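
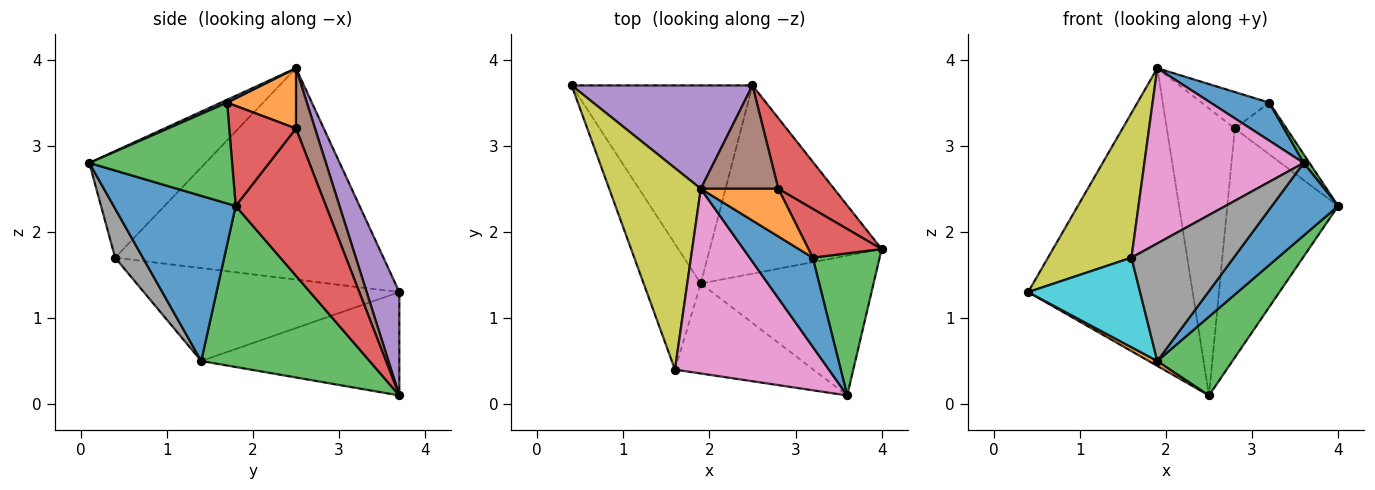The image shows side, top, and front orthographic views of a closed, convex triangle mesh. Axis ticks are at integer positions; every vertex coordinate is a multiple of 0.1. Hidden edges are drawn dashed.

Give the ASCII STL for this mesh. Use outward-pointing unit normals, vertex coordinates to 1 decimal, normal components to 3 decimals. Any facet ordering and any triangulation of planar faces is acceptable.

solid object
 facet normal 0.647 -0.351 -0.677
  outer loop
   vertex 1.9 1.4 0.5
   vertex 4.0 1.8 2.3
   vertex 3.6 0.1 2.8
  endloop
 endfacet
 facet normal -0.496 -0.022 -0.868
  outer loop
   vertex 2.5 3.7 0.1
   vertex 1.9 1.4 0.5
   vertex 0.4 3.7 1.3
  endloop
 endfacet
 facet normal 0.654 -0.292 -0.698
  outer loop
   vertex 2.5 3.7 0.1
   vertex 4.0 1.8 2.3
   vertex 1.9 1.4 0.5
  endloop
 endfacet
 facet normal 0.614 0.754 0.232
  outer loop
   vertex 2.5 3.7 0.1
   vertex 2.8 2.5 3.2
   vertex 4.0 1.8 2.3
  endloop
 endfacet
 facet normal 0.184 0.929 0.322
  outer loop
   vertex 2.5 3.7 0.1
   vertex 0.4 3.7 1.3
   vertex 1.9 2.5 3.9
  endloop
 endfacet
 facet normal 0.255 0.910 0.328
  outer loop
   vertex 2.5 3.7 0.1
   vertex 1.9 2.5 3.9
   vertex 2.8 2.5 3.2
  endloop
 endfacet
 facet normal -0.449 -0.615 0.648
  outer loop
   vertex 1.6 0.4 1.7
   vertex 3.6 0.1 2.8
   vertex 1.9 2.5 3.9
  endloop
 endfacet
 facet normal 0.210 -0.776 -0.594
  outer loop
   vertex 1.6 0.4 1.7
   vertex 1.9 1.4 0.5
   vertex 3.6 0.1 2.8
  endloop
 endfacet
 facet normal -0.882 -0.274 0.382
  outer loop
   vertex 1.6 0.4 1.7
   vertex 1.9 2.5 3.9
   vertex 0.4 3.7 1.3
  endloop
 endfacet
 facet normal -0.798 -0.350 -0.491
  outer loop
   vertex 1.6 0.4 1.7
   vertex 0.4 3.7 1.3
   vertex 1.9 1.4 0.5
  endloop
 endfacet
 facet normal 0.042 -0.392 0.919
  outer loop
   vertex 3.2 1.7 3.5
   vertex 1.9 2.5 3.9
   vertex 3.6 0.1 2.8
  endloop
 endfacet
 facet normal 0.526 0.516 0.676
  outer loop
   vertex 3.2 1.7 3.5
   vertex 2.8 2.5 3.2
   vertex 1.9 2.5 3.9
  endloop
 endfacet
 facet normal 0.833 -0.033 0.552
  outer loop
   vertex 3.2 1.7 3.5
   vertex 3.6 0.1 2.8
   vertex 4.0 1.8 2.3
  endloop
 endfacet
 facet normal 0.685 0.530 0.501
  outer loop
   vertex 3.2 1.7 3.5
   vertex 4.0 1.8 2.3
   vertex 2.8 2.5 3.2
  endloop
 endfacet
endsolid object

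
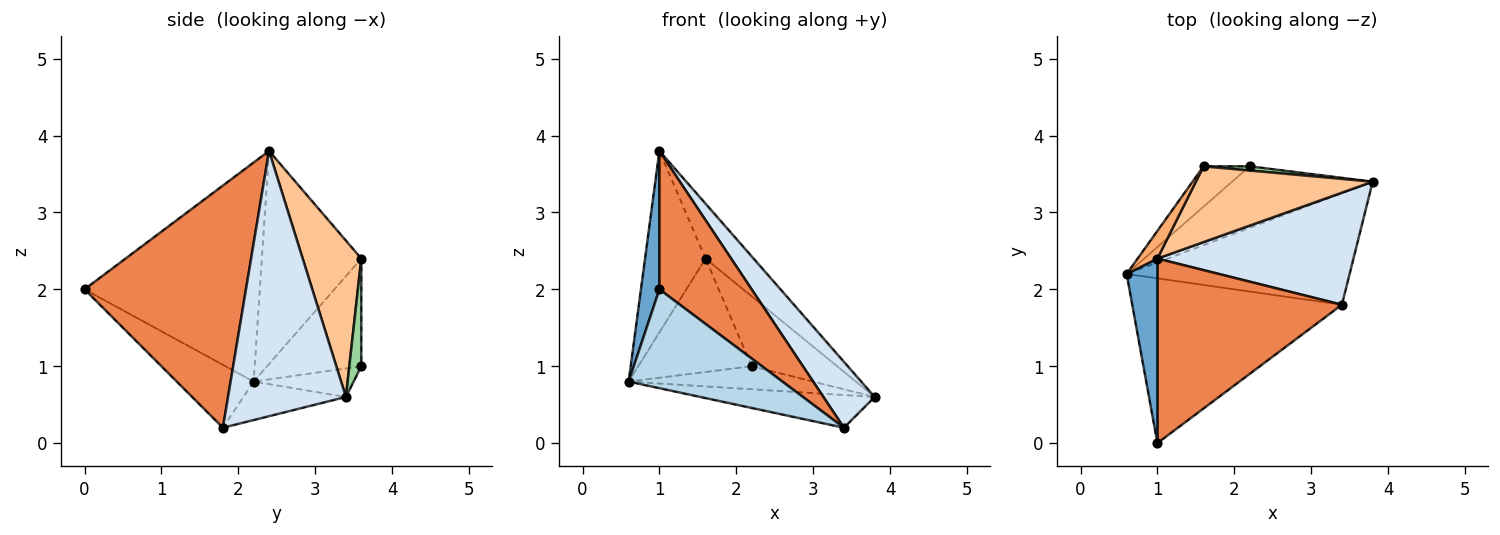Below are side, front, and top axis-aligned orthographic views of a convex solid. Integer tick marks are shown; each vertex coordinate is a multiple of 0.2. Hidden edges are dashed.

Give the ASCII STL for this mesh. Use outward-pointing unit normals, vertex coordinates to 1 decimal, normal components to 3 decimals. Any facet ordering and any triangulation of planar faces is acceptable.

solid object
 facet normal -0.985 -0.104 0.138
  outer loop
   vertex 1.0 2.4 3.8
   vertex 0.6 2.2 0.8
   vertex 1.0 0.0 2.0
  endloop
 endfacet
 facet normal -0.163 0.277 -0.947
  outer loop
   vertex 3.4 1.8 0.2
   vertex 0.6 2.2 0.8
   vertex 3.8 3.4 0.6
  endloop
 endfacet
 facet normal -0.249 -0.498 -0.830
  outer loop
   vertex 3.4 1.8 0.2
   vertex 1.0 0.0 2.0
   vertex 0.6 2.2 0.8
  endloop
 endfacet
 facet normal 0.759 -0.330 0.561
  outer loop
   vertex 3.4 1.8 0.2
   vertex 3.8 3.4 0.6
   vertex 1.0 2.4 3.8
  endloop
 endfacet
 facet normal 0.724 -0.414 0.552
  outer loop
   vertex 3.4 1.8 0.2
   vertex 1.0 2.4 3.8
   vertex 1.0 0.0 2.0
  endloop
 endfacet
 facet normal -0.852 0.518 0.079
  outer loop
   vertex 1.6 3.6 2.4
   vertex 0.6 2.2 0.8
   vertex 1.0 2.4 3.8
  endloop
 endfacet
 facet normal 0.582 0.477 0.658
  outer loop
   vertex 1.6 3.6 2.4
   vertex 1.0 2.4 3.8
   vertex 3.8 3.4 0.6
  endloop
 endfacet
 facet normal -0.187 0.345 -0.920
  outer loop
   vertex 2.2 3.6 1.0
   vertex 3.8 3.4 0.6
   vertex 0.6 2.2 0.8
  endloop
 endfacet
 facet normal -0.616 0.742 -0.264
  outer loop
   vertex 2.2 3.6 1.0
   vertex 0.6 2.2 0.8
   vertex 1.6 3.6 2.4
  endloop
 endfacet
 facet normal 0.138 0.989 0.059
  outer loop
   vertex 2.2 3.6 1.0
   vertex 1.6 3.6 2.4
   vertex 3.8 3.4 0.6
  endloop
 endfacet
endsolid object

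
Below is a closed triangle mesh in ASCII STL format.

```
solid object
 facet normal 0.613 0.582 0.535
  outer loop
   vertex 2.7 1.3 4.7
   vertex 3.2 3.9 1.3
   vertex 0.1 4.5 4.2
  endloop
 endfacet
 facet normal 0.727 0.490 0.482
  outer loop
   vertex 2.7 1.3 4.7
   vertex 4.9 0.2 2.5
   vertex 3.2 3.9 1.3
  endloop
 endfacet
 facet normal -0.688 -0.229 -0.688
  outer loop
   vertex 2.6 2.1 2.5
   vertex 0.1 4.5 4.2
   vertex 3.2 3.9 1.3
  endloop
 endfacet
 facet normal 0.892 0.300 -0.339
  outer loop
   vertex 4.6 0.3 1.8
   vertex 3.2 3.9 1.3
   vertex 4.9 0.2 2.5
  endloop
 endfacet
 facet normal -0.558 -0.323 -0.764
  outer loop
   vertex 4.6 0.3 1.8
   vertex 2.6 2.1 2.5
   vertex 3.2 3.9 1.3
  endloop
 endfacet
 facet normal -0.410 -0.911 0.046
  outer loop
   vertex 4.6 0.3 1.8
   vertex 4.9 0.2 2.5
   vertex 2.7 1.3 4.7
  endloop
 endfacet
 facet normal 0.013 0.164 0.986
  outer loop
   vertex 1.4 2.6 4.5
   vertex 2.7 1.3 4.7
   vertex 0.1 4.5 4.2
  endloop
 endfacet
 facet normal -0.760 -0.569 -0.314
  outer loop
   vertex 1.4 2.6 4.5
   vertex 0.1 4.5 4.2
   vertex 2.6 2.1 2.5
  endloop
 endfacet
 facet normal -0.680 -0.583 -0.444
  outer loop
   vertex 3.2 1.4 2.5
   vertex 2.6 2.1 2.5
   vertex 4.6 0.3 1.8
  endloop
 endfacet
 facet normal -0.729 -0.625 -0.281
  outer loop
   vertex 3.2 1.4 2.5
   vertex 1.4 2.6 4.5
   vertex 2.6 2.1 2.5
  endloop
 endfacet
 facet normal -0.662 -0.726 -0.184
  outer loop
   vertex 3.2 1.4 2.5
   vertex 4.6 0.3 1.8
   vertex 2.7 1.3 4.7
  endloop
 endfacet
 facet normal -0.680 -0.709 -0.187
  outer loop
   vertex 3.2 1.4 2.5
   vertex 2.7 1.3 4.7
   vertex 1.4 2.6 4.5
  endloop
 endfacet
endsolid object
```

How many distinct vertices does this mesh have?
8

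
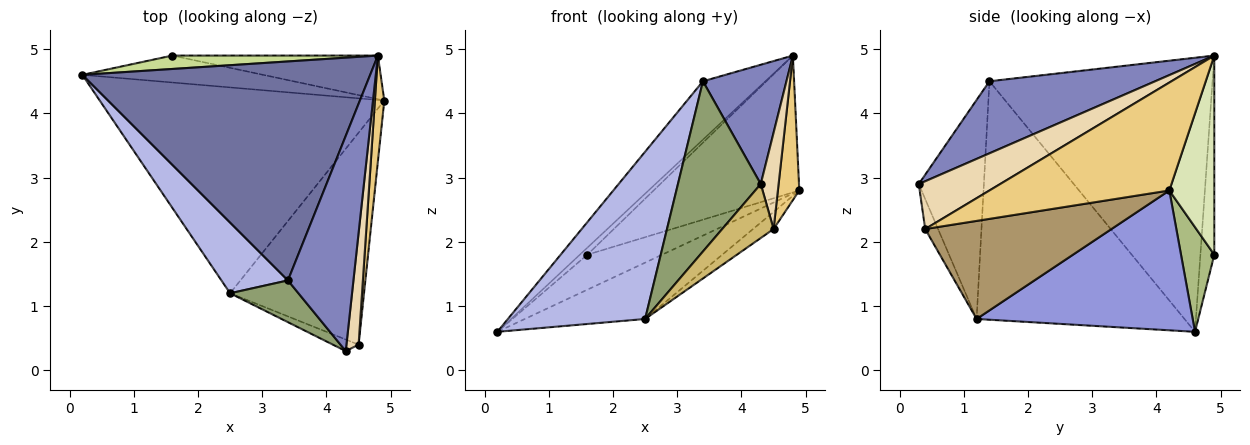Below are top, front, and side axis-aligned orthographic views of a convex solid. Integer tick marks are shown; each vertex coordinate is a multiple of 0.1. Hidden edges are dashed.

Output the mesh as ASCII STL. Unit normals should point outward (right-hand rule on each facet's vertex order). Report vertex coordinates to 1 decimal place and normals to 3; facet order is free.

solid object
 facet normal -0.677 0.190 0.711
  outer loop
   vertex 3.4 1.4 4.5
   vertex 4.8 4.9 4.9
   vertex 0.2 4.6 0.6
  endloop
 endfacet
 facet normal 0.693 -0.349 0.630
  outer loop
   vertex 3.4 1.4 4.5
   vertex 4.3 0.3 2.9
   vertex 4.8 4.9 4.9
  endloop
 endfacet
 facet normal 0.428 0.238 -0.872
  outer loop
   vertex 2.5 1.2 0.8
   vertex 0.2 4.6 0.6
   vertex 4.9 4.2 2.8
  endloop
 endfacet
 facet normal -0.813 -0.537 0.227
  outer loop
   vertex 2.5 1.2 0.8
   vertex 3.4 1.4 4.5
   vertex 0.2 4.6 0.6
  endloop
 endfacet
 facet normal -0.607 -0.772 0.189
  outer loop
   vertex 2.5 1.2 0.8
   vertex 4.3 0.3 2.9
   vertex 3.4 1.4 4.5
  endloop
 endfacet
 facet normal 0.333 0.747 -0.575
  outer loop
   vertex 1.6 4.9 1.8
   vertex 4.9 4.2 2.8
   vertex 0.2 4.6 0.6
  endloop
 endfacet
 facet normal -0.652 0.350 0.673
  outer loop
   vertex 1.6 4.9 1.8
   vertex 0.2 4.6 0.6
   vertex 4.8 4.9 4.9
  endloop
 endfacet
 facet normal 0.282 0.914 -0.291
  outer loop
   vertex 1.6 4.9 1.8
   vertex 4.8 4.9 4.9
   vertex 4.9 4.2 2.8
  endloop
 endfacet
 facet normal 0.590 0.065 -0.805
  outer loop
   vertex 4.5 0.4 2.2
   vertex 2.5 1.2 0.8
   vertex 4.9 4.2 2.8
  endloop
 endfacet
 facet normal -0.237 -0.950 -0.204
  outer loop
   vertex 4.5 0.4 2.2
   vertex 4.3 0.3 2.9
   vertex 2.5 1.2 0.8
  endloop
 endfacet
 facet normal 0.989 -0.118 0.086
  outer loop
   vertex 4.5 0.4 2.2
   vertex 4.9 4.2 2.8
   vertex 4.8 4.9 4.9
  endloop
 endfacet
 facet normal 0.948 -0.208 0.241
  outer loop
   vertex 4.5 0.4 2.2
   vertex 4.8 4.9 4.9
   vertex 4.3 0.3 2.9
  endloop
 endfacet
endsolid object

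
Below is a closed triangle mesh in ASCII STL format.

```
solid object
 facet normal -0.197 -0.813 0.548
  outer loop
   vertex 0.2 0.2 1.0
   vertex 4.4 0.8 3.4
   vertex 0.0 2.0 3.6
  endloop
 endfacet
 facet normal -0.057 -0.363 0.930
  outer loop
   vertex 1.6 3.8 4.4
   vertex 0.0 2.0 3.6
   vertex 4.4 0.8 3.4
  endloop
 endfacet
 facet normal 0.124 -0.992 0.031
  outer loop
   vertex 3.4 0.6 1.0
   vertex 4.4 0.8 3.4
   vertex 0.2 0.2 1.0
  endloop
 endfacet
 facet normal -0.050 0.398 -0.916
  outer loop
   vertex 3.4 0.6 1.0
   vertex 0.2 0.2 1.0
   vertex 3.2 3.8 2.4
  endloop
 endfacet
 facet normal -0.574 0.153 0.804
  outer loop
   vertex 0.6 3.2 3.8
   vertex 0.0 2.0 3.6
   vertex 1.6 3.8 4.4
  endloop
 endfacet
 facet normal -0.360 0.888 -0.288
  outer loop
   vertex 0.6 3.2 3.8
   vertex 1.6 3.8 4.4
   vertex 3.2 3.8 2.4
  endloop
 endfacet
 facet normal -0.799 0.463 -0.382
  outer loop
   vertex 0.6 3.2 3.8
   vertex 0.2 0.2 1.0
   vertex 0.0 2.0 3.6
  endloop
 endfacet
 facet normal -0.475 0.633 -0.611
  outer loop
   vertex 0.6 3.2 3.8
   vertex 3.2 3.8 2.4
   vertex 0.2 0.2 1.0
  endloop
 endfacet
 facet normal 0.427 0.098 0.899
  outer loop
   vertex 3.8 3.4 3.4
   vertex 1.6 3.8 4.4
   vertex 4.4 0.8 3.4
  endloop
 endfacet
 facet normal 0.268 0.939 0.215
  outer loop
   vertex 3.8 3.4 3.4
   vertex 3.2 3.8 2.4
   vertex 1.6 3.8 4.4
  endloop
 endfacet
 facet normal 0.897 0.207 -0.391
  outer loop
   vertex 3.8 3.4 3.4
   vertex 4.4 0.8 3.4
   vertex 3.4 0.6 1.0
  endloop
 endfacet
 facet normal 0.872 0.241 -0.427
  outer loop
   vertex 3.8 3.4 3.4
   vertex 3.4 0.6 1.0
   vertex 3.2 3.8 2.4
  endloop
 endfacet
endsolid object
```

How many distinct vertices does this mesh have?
8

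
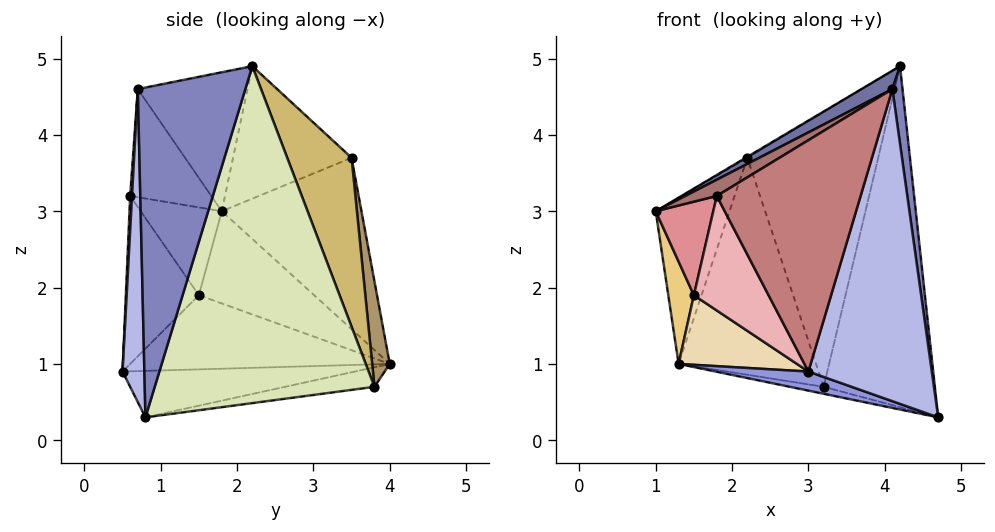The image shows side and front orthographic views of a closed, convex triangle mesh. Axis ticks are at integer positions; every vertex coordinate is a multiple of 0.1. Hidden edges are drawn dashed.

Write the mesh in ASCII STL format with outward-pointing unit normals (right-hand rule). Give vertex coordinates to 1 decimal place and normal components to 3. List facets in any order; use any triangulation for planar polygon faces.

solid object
 facet normal -0.493 -0.139 0.859
  outer loop
   vertex 4.1 0.7 4.6
   vertex 4.2 2.2 4.9
   vertex 1.0 1.8 3.0
  endloop
 endfacet
 facet normal 0.986 -0.093 0.135
  outer loop
   vertex 4.1 0.7 4.6
   vertex 4.7 0.8 0.3
   vertex 4.2 2.2 4.9
  endloop
 endfacet
 facet normal -0.311 -0.124 -0.942
  outer loop
   vertex 3.0 0.5 0.9
   vertex 1.3 4.0 1.0
   vertex 4.7 0.8 0.3
  endloop
 endfacet
 facet normal 0.174 -0.985 0.001
  outer loop
   vertex 3.0 0.5 0.9
   vertex 4.7 0.8 0.3
   vertex 4.1 0.7 4.6
  endloop
 endfacet
 facet normal -0.826 0.437 0.356
  outer loop
   vertex 2.2 3.5 3.7
   vertex 1.3 4.0 1.0
   vertex 1.0 1.8 3.0
  endloop
 endfacet
 facet normal -0.511 0.007 0.859
  outer loop
   vertex 2.2 3.5 3.7
   vertex 1.0 1.8 3.0
   vertex 4.2 2.2 4.9
  endloop
 endfacet
 facet normal -0.150 0.057 -0.987
  outer loop
   vertex 3.2 3.8 0.7
   vertex 4.7 0.8 0.3
   vertex 1.3 4.0 1.0
  endloop
 endfacet
 facet normal 0.892 0.451 -0.040
  outer loop
   vertex 3.2 3.8 0.7
   vertex 4.2 2.2 4.9
   vertex 4.7 0.8 0.3
  endloop
 endfacet
 facet normal 0.125 0.982 0.140
  outer loop
   vertex 3.2 3.8 0.7
   vertex 1.3 4.0 1.0
   vertex 2.2 3.5 3.7
  endloop
 endfacet
 facet normal 0.429 0.873 0.230
  outer loop
   vertex 3.2 3.8 0.7
   vertex 2.2 3.5 3.7
   vertex 4.2 2.2 4.9
  endloop
 endfacet
 facet normal -0.911 -0.202 -0.359
  outer loop
   vertex 1.5 1.5 1.9
   vertex 1.0 1.8 3.0
   vertex 1.3 4.0 1.0
  endloop
 endfacet
 facet normal -0.660 -0.301 -0.689
  outer loop
   vertex 1.5 1.5 1.9
   vertex 1.3 4.0 1.0
   vertex 3.0 0.5 0.9
  endloop
 endfacet
 facet normal -0.504 -0.196 0.841
  outer loop
   vertex 1.8 0.6 3.2
   vertex 4.1 0.7 4.6
   vertex 1.0 1.8 3.0
  endloop
 endfacet
 facet normal 0.013 -0.999 0.050
  outer loop
   vertex 1.8 0.6 3.2
   vertex 3.0 0.5 0.9
   vertex 4.1 0.7 4.6
  endloop
 endfacet
 facet normal -0.797 -0.566 -0.208
  outer loop
   vertex 1.8 0.6 3.2
   vertex 1.0 1.8 3.0
   vertex 1.5 1.5 1.9
  endloop
 endfacet
 facet normal -0.663 -0.678 -0.317
  outer loop
   vertex 1.8 0.6 3.2
   vertex 1.5 1.5 1.9
   vertex 3.0 0.5 0.9
  endloop
 endfacet
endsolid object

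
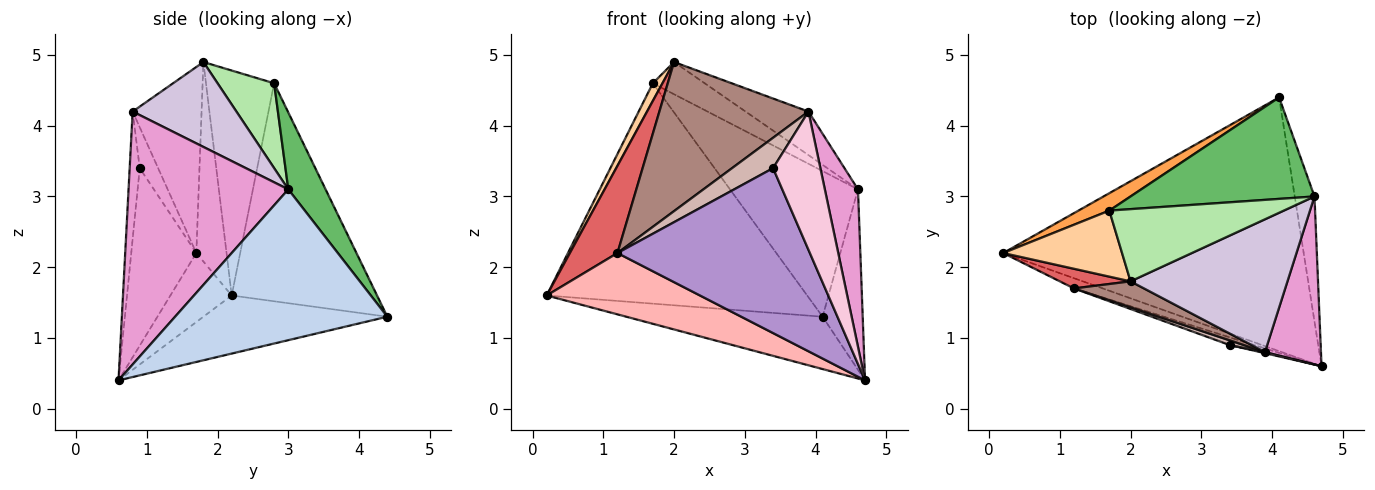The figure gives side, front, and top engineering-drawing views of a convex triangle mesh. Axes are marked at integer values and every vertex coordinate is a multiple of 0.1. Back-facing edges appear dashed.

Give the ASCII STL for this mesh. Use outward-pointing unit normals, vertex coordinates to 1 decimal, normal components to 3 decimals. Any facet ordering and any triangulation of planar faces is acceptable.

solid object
 facet normal -0.186 0.199 -0.962
  outer loop
   vertex 4.1 4.4 1.3
   vertex 4.7 0.6 0.4
   vertex 0.2 2.2 1.6
  endloop
 endfacet
 facet normal 0.975 0.184 -0.128
  outer loop
   vertex 4.6 3.0 3.1
   vertex 4.7 0.6 0.4
   vertex 4.1 4.4 1.3
  endloop
 endfacet
 facet normal -0.486 0.871 0.069
  outer loop
   vertex 1.7 2.8 4.6
   vertex 4.1 4.4 1.3
   vertex 0.2 2.2 1.6
  endloop
 endfacet
 facet normal -0.877 -0.124 0.464
  outer loop
   vertex 1.7 2.8 4.6
   vertex 0.2 2.2 1.6
   vertex 2.0 1.8 4.9
  endloop
 endfacet
 facet normal 0.233 0.798 0.556
  outer loop
   vertex 1.7 2.8 4.6
   vertex 4.6 3.0 3.1
   vertex 4.1 4.4 1.3
  endloop
 endfacet
 facet normal 0.406 0.372 0.835
  outer loop
   vertex 1.7 2.8 4.6
   vertex 2.0 1.8 4.9
   vertex 4.6 3.0 3.1
  endloop
 endfacet
 facet normal -0.527 -0.829 0.187
  outer loop
   vertex 1.2 1.7 2.2
   vertex 2.0 1.8 4.9
   vertex 0.2 2.2 1.6
  endloop
 endfacet
 facet normal -0.367 -0.918 -0.153
  outer loop
   vertex 1.2 1.7 2.2
   vertex 0.2 2.2 1.6
   vertex 4.7 0.6 0.4
  endloop
 endfacet
 facet normal -0.320 -0.946 -0.044
  outer loop
   vertex 1.2 1.7 2.2
   vertex 4.7 0.6 0.4
   vertex 3.4 0.9 3.4
  endloop
 endfacet
 facet normal 0.457 0.277 0.845
  outer loop
   vertex 3.9 0.8 4.2
   vertex 4.6 3.0 3.1
   vertex 2.0 1.8 4.9
  endloop
 endfacet
 facet normal -0.414 -0.897 0.156
  outer loop
   vertex 3.9 0.8 4.2
   vertex 2.0 1.8 4.9
   vertex 1.2 1.7 2.2
  endloop
 endfacet
 facet normal -0.405 -0.903 0.140
  outer loop
   vertex 3.9 0.8 4.2
   vertex 1.2 1.7 2.2
   vertex 3.4 0.9 3.4
  endloop
 endfacet
 facet normal 0.957 -0.199 0.212
  outer loop
   vertex 3.9 0.8 4.2
   vertex 4.7 0.6 0.4
   vertex 4.6 3.0 3.1
  endloop
 endfacet
 facet normal -0.208 -0.978 0.008
  outer loop
   vertex 3.9 0.8 4.2
   vertex 3.4 0.9 3.4
   vertex 4.7 0.6 0.4
  endloop
 endfacet
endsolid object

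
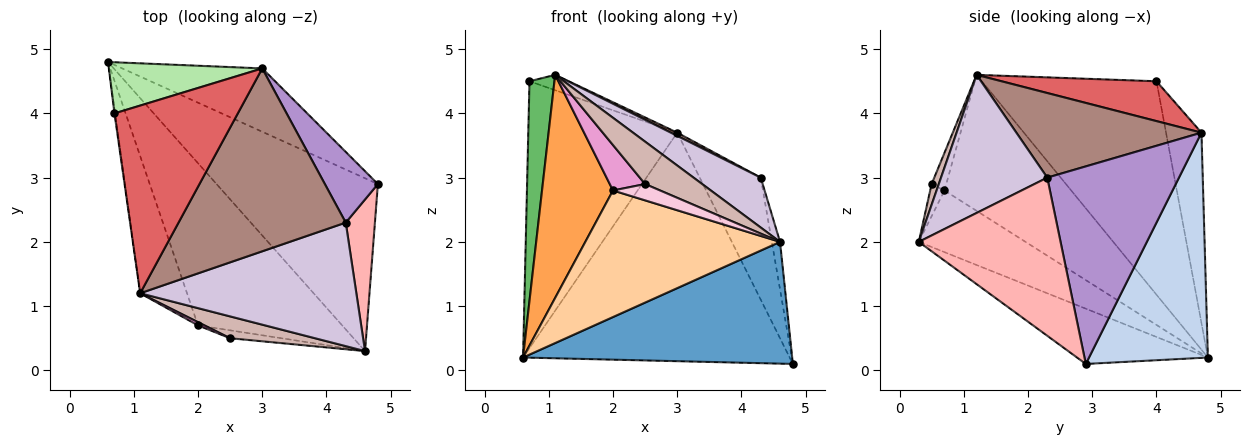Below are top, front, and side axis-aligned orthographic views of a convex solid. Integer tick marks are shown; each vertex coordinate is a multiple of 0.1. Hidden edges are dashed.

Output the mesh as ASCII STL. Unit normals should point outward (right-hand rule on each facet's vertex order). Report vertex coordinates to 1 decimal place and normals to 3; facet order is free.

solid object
 facet normal -0.270 -0.555 -0.787
  outer loop
   vertex 4.6 0.3 2.0
   vertex 0.6 4.8 0.2
   vertex 4.8 2.9 0.1
  endloop
 endfacet
 facet normal 0.395 0.885 -0.245
  outer loop
   vertex 3.0 4.7 3.7
   vertex 4.8 2.9 0.1
   vertex 0.6 4.8 0.2
  endloop
 endfacet
 facet normal -0.836 -0.468 -0.288
  outer loop
   vertex 2.0 0.7 2.8
   vertex 1.1 1.2 4.6
   vertex 0.6 4.8 0.2
  endloop
 endfacet
 facet normal -0.320 -0.583 -0.747
  outer loop
   vertex 2.0 0.7 2.8
   vertex 0.6 4.8 0.2
   vertex 4.6 0.3 2.0
  endloop
 endfacet
 facet normal -0.990 -0.142 -0.003
  outer loop
   vertex 0.7 4.0 4.5
   vertex 0.6 4.8 0.2
   vertex 1.1 1.2 4.6
  endloop
 endfacet
 facet normal -0.227 0.956 0.183
  outer loop
   vertex 0.7 4.0 4.5
   vertex 3.0 4.7 3.7
   vertex 0.6 4.8 0.2
  endloop
 endfacet
 facet normal 0.306 0.078 0.949
  outer loop
   vertex 0.7 4.0 4.5
   vertex 1.1 1.2 4.6
   vertex 3.0 4.7 3.7
  endloop
 endfacet
 facet normal 0.982 0.057 0.181
  outer loop
   vertex 4.3 2.3 3.0
   vertex 4.6 0.3 2.0
   vertex 4.8 2.9 0.1
  endloop
 endfacet
 facet normal 0.882 0.409 0.237
  outer loop
   vertex 4.3 2.3 3.0
   vertex 4.8 2.9 0.1
   vertex 3.0 4.7 3.7
  endloop
 endfacet
 facet normal 0.510 -0.322 0.798
  outer loop
   vertex 4.3 2.3 3.0
   vertex 1.1 1.2 4.6
   vertex 4.6 0.3 2.0
  endloop
 endfacet
 facet normal 0.451 -0.016 0.892
  outer loop
   vertex 4.3 2.3 3.0
   vertex 3.0 4.7 3.7
   vertex 1.1 1.2 4.6
  endloop
 endfacet
 facet normal 0.111 -0.883 0.455
  outer loop
   vertex 2.5 0.5 2.9
   vertex 4.6 0.3 2.0
   vertex 1.1 1.2 4.6
  endloop
 endfacet
 facet normal -0.382 -0.922 0.065
  outer loop
   vertex 2.5 0.5 2.9
   vertex 1.1 1.2 4.6
   vertex 2.0 0.7 2.8
  endloop
 endfacet
 facet normal -0.263 -0.868 -0.421
  outer loop
   vertex 2.5 0.5 2.9
   vertex 2.0 0.7 2.8
   vertex 4.6 0.3 2.0
  endloop
 endfacet
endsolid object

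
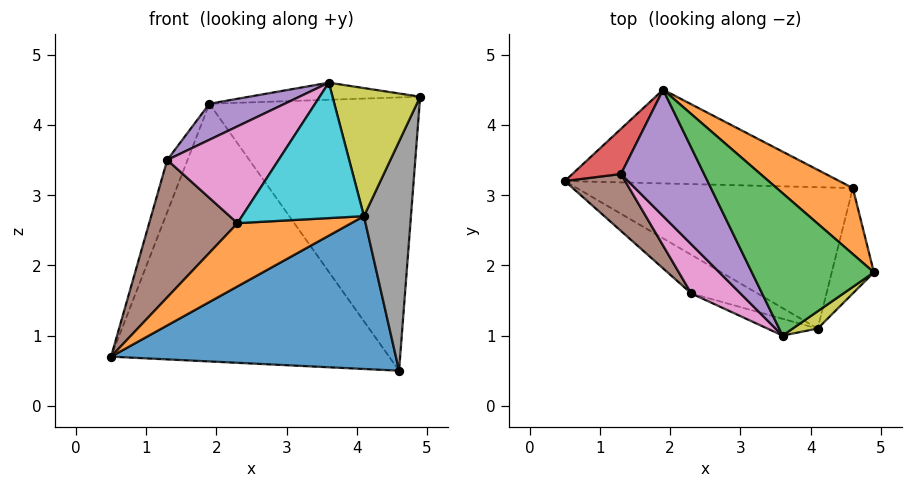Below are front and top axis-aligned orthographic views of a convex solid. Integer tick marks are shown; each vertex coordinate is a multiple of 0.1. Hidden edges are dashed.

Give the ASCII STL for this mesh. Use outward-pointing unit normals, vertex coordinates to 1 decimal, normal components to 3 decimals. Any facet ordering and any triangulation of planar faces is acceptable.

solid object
 facet normal 0.006 0.940 -0.342
  outer loop
   vertex 4.6 3.1 0.5
   vertex 0.5 3.2 0.7
   vertex 1.9 4.5 4.3
  endloop
 endfacet
 facet normal 0.641 0.746 0.180
  outer loop
   vertex 4.6 3.1 0.5
   vertex 1.9 4.5 4.3
   vertex 4.9 1.9 4.4
  endloop
 endfacet
 facet normal 0.070 0.119 0.990
  outer loop
   vertex 3.6 1.0 4.6
   vertex 4.9 1.9 4.4
   vertex 1.9 4.5 4.3
  endloop
 endfacet
 facet normal -0.922 0.292 0.253
  outer loop
   vertex 1.3 3.3 3.5
   vertex 1.9 4.5 4.3
   vertex 0.5 3.2 0.7
  endloop
 endfacet
 facet normal -0.592 -0.221 0.775
  outer loop
   vertex 1.3 3.3 3.5
   vertex 3.6 1.0 4.6
   vertex 1.9 4.5 4.3
  endloop
 endfacet
 facet normal -0.775 -0.584 0.242
  outer loop
   vertex 2.3 1.6 2.6
   vertex 1.3 3.3 3.5
   vertex 0.5 3.2 0.7
  endloop
 endfacet
 facet normal -0.742 -0.597 0.303
  outer loop
   vertex 2.3 1.6 2.6
   vertex 3.6 1.0 4.6
   vertex 1.3 3.3 3.5
  endloop
 endfacet
 facet normal 0.874 -0.442 -0.203
  outer loop
   vertex 4.1 1.1 2.7
   vertex 4.6 3.1 0.5
   vertex 4.9 1.9 4.4
  endloop
 endfacet
 facet normal 0.577 -0.809 0.109
  outer loop
   vertex 4.1 1.1 2.7
   vertex 4.9 1.9 4.4
   vertex 3.6 1.0 4.6
  endloop
 endfacet
 facet normal -0.260 -0.958 -0.119
  outer loop
   vertex 4.1 1.1 2.7
   vertex 3.6 1.0 4.6
   vertex 2.3 1.6 2.6
  endloop
 endfacet
 facet normal -0.051 -0.733 -0.678
  outer loop
   vertex 4.1 1.1 2.7
   vertex 0.5 3.2 0.7
   vertex 4.6 3.1 0.5
  endloop
 endfacet
 facet normal -0.204 -0.835 -0.511
  outer loop
   vertex 4.1 1.1 2.7
   vertex 2.3 1.6 2.6
   vertex 0.5 3.2 0.7
  endloop
 endfacet
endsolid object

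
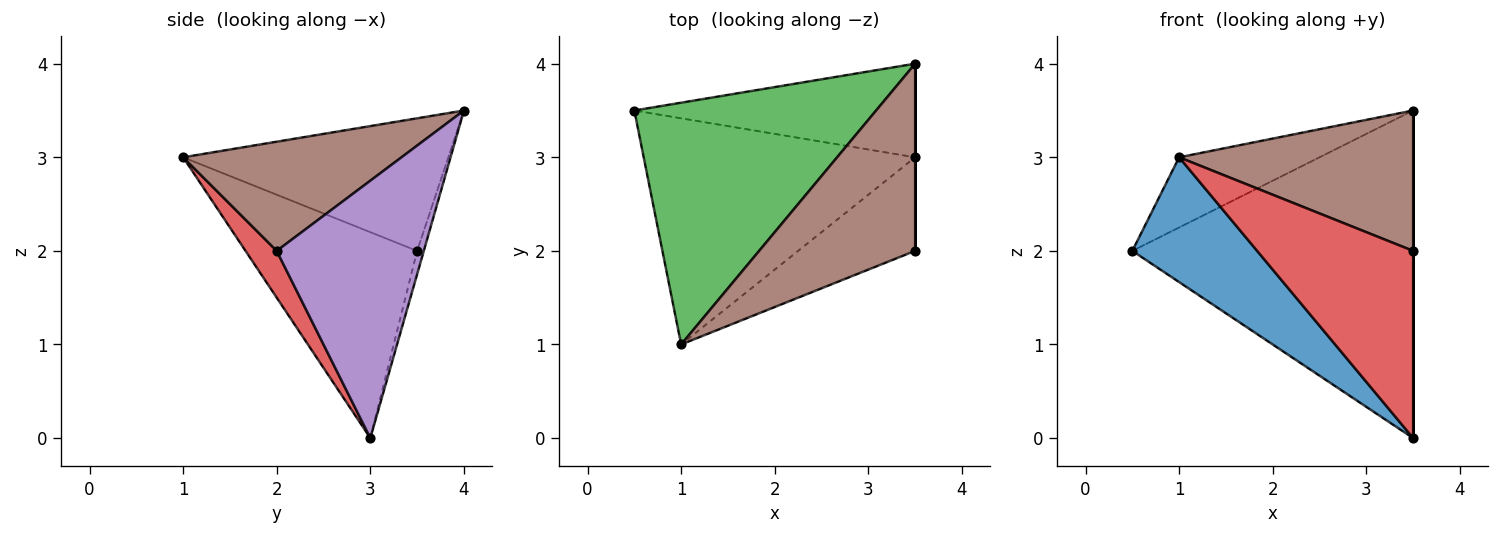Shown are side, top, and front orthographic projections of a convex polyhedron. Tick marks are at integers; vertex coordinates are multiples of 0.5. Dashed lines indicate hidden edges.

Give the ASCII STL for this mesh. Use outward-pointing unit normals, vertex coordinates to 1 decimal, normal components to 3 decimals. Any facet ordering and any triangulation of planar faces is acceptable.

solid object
 facet normal -0.553 -0.402 -0.729
  outer loop
   vertex 1.0 1.0 3.0
   vertex 0.5 3.5 2.0
   vertex 3.5 3.0 0.0
  endloop
 endfacet
 facet normal -0.023 0.961 -0.275
  outer loop
   vertex 3.5 4.0 3.5
   vertex 3.5 3.0 0.0
   vertex 0.5 3.5 2.0
  endloop
 endfacet
 facet normal -0.466 0.247 0.850
  outer loop
   vertex 3.5 4.0 3.5
   vertex 0.5 3.5 2.0
   vertex 1.0 1.0 3.0
  endloop
 endfacet
 facet normal 0.176 -0.880 -0.440
  outer loop
   vertex 3.5 2.0 2.0
   vertex 1.0 1.0 3.0
   vertex 3.5 3.0 0.0
  endloop
 endfacet
 facet normal 1.000 0.000 0.000
  outer loop
   vertex 3.5 2.0 2.0
   vertex 3.5 3.0 0.0
   vertex 3.5 4.0 3.5
  endloop
 endfacet
 facet normal 0.489 -0.524 0.698
  outer loop
   vertex 3.5 2.0 2.0
   vertex 3.5 4.0 3.5
   vertex 1.0 1.0 3.0
  endloop
 endfacet
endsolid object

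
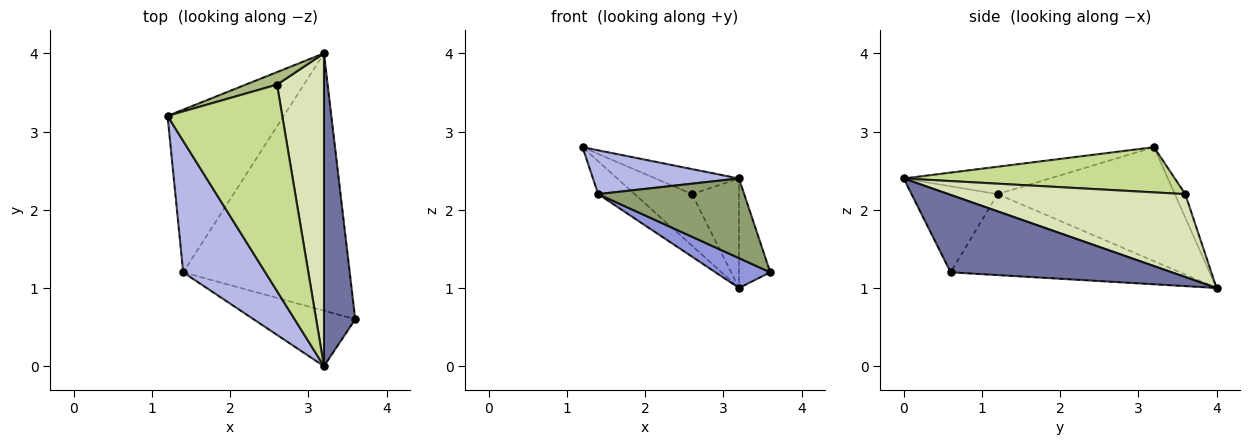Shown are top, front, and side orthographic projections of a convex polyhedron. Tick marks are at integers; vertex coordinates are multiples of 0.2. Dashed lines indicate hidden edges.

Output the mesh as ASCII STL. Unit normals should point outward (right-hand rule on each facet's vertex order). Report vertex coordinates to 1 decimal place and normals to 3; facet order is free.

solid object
 facet normal 0.919 0.130 0.371
  outer loop
   vertex 3.2 0.0 2.4
   vertex 3.6 0.6 1.2
   vertex 3.2 4.0 1.0
  endloop
 endfacet
 facet normal -0.693 0.143 -0.707
  outer loop
   vertex 1.4 1.2 2.2
   vertex 1.2 3.2 2.8
   vertex 3.2 4.0 1.0
  endloop
 endfacet
 facet normal -0.435 -0.104 -0.894
  outer loop
   vertex 1.4 1.2 2.2
   vertex 3.2 4.0 1.0
   vertex 3.6 0.6 1.2
  endloop
 endfacet
 facet normal -0.302 -0.302 0.905
  outer loop
   vertex 1.4 1.2 2.2
   vertex 3.2 0.0 2.4
   vertex 1.2 3.2 2.8
  endloop
 endfacet
 facet normal -0.435 -0.739 -0.514
  outer loop
   vertex 1.4 1.2 2.2
   vertex 3.6 0.6 1.2
   vertex 3.2 0.0 2.4
  endloop
 endfacet
 facet normal -0.174 0.957 0.232
  outer loop
   vertex 2.6 3.6 2.2
   vertex 3.2 4.0 1.0
   vertex 1.2 3.2 2.8
  endloop
 endfacet
 facet normal 0.364 0.112 0.925
  outer loop
   vertex 2.6 3.6 2.2
   vertex 1.2 3.2 2.8
   vertex 3.2 0.0 2.4
  endloop
 endfacet
 facet normal 0.858 0.170 0.485
  outer loop
   vertex 2.6 3.6 2.2
   vertex 3.2 0.0 2.4
   vertex 3.2 4.0 1.0
  endloop
 endfacet
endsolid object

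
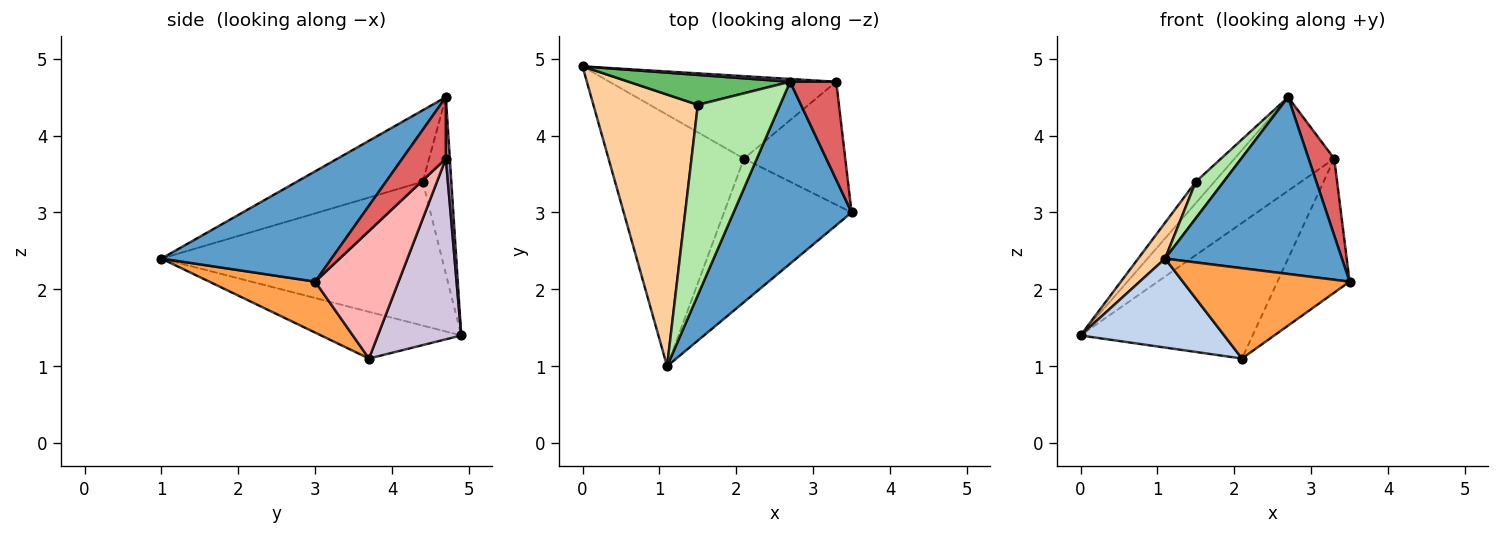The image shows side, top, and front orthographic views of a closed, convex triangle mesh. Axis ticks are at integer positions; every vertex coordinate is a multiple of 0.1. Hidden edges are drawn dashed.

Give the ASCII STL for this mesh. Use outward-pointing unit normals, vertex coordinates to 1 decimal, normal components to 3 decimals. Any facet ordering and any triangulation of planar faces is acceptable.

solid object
 facet normal 0.557 -0.579 0.596
  outer loop
   vertex 2.7 4.7 4.5
   vertex 1.1 1.0 2.4
   vertex 3.5 3.0 2.1
  endloop
 endfacet
 facet normal -0.309 -0.317 -0.897
  outer loop
   vertex 2.1 3.7 1.1
   vertex 1.1 1.0 2.4
   vertex 0.0 4.9 1.4
  endloop
 endfacet
 facet normal 0.320 -0.505 -0.802
  outer loop
   vertex 2.1 3.7 1.1
   vertex 3.5 3.0 2.1
   vertex 1.1 1.0 2.4
  endloop
 endfacet
 facet normal -0.807 -0.077 0.586
  outer loop
   vertex 1.5 4.4 3.4
   vertex 0.0 4.9 1.4
   vertex 1.1 1.0 2.4
  endloop
 endfacet
 facet normal -0.665 0.434 0.607
  outer loop
   vertex 1.5 4.4 3.4
   vertex 2.7 4.7 4.5
   vertex 0.0 4.9 1.4
  endloop
 endfacet
 facet normal -0.649 -0.143 0.747
  outer loop
   vertex 1.5 4.4 3.4
   vertex 1.1 1.0 2.4
   vertex 2.7 4.7 4.5
  endloop
 endfacet
 facet normal 0.724 -0.426 0.543
  outer loop
   vertex 3.3 4.7 3.7
   vertex 2.7 4.7 4.5
   vertex 3.5 3.0 2.1
  endloop
 endfacet
 facet normal 0.648 0.561 -0.515
  outer loop
   vertex 3.3 4.7 3.7
   vertex 3.5 3.0 2.1
   vertex 2.1 3.7 1.1
  endloop
 endfacet
 facet normal 0.040 0.999 0.030
  outer loop
   vertex 3.3 4.7 3.7
   vertex 0.0 4.9 1.4
   vertex 2.7 4.7 4.5
  endloop
 endfacet
 facet normal 0.382 0.789 -0.480
  outer loop
   vertex 3.3 4.7 3.7
   vertex 2.1 3.7 1.1
   vertex 0.0 4.9 1.4
  endloop
 endfacet
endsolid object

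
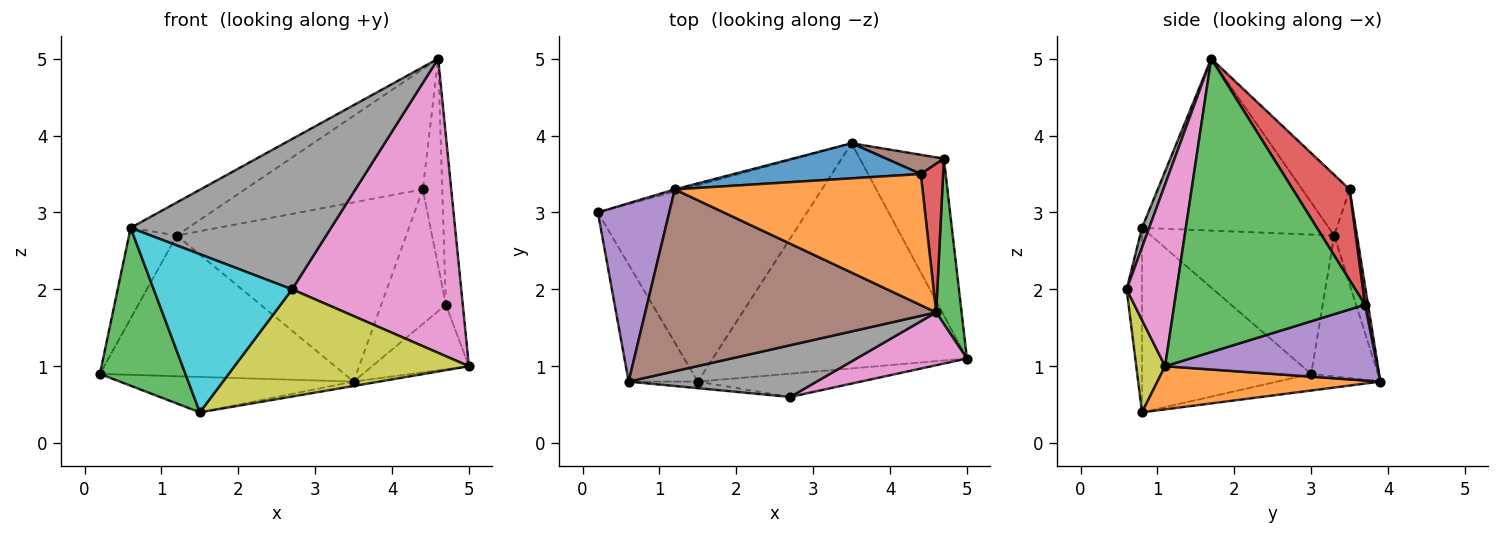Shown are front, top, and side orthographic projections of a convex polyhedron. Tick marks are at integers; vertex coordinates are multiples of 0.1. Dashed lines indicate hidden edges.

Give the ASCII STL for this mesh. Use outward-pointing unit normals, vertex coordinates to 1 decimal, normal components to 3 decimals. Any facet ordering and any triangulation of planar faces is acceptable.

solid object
 facet normal -0.078 0.177 -0.981
  outer loop
   vertex 1.5 0.8 0.4
   vertex 0.2 3.0 0.9
   vertex 3.5 3.9 0.8
  endloop
 endfacet
 facet normal 0.167 0.019 -0.986
  outer loop
   vertex 1.5 0.8 0.4
   vertex 3.5 3.9 0.8
   vertex 5.0 1.1 1.0
  endloop
 endfacet
 facet normal -0.846 -0.428 -0.317
  outer loop
   vertex 1.5 0.8 0.4
   vertex 0.6 0.8 2.8
   vertex 0.2 3.0 0.9
  endloop
 endfacet
 facet normal -0.263 0.965 -0.014
  outer loop
   vertex 1.2 3.3 2.7
   vertex 3.5 3.9 0.8
   vertex 0.2 3.0 0.9
  endloop
 endfacet
 facet normal -0.867 0.226 0.444
  outer loop
   vertex 1.2 3.3 2.7
   vertex 0.2 3.0 0.9
   vertex 0.6 0.8 2.8
  endloop
 endfacet
 facet normal -0.503 0.155 0.851
  outer loop
   vertex 1.2 3.3 2.7
   vertex 0.6 0.8 2.8
   vertex 4.6 1.7 5.0
  endloop
 endfacet
 facet normal 0.279 -0.945 0.170
  outer loop
   vertex 2.7 0.6 2.0
   vertex 5.0 1.1 1.0
   vertex 4.6 1.7 5.0
  endloop
 endfacet
 facet normal 0.034 -0.945 0.325
  outer loop
   vertex 2.7 0.6 2.0
   vertex 4.6 1.7 5.0
   vertex 0.6 0.8 2.8
  endloop
 endfacet
 facet normal 0.119 -0.970 -0.211
  outer loop
   vertex 2.7 0.6 2.0
   vertex 1.5 0.8 0.4
   vertex 5.0 1.1 1.0
  endloop
 endfacet
 facet normal -0.110 -0.993 -0.041
  outer loop
   vertex 2.7 0.6 2.0
   vertex 0.6 0.8 2.8
   vertex 1.5 0.8 0.4
  endloop
 endfacet
 facet normal -0.097 0.977 0.191
  outer loop
   vertex 4.4 3.5 3.3
   vertex 3.5 3.9 0.8
   vertex 1.2 3.3 2.7
  endloop
 endfacet
 facet normal -0.178 0.665 0.725
  outer loop
   vertex 4.4 3.5 3.3
   vertex 1.2 3.3 2.7
   vertex 4.6 1.7 5.0
  endloop
 endfacet
 facet normal 0.992 0.088 0.086
  outer loop
   vertex 4.7 3.7 1.8
   vertex 4.6 1.7 5.0
   vertex 5.0 1.1 1.0
  endloop
 endfacet
 facet normal 0.921 0.316 0.226
  outer loop
   vertex 4.7 3.7 1.8
   vertex 4.4 3.5 3.3
   vertex 4.6 1.7 5.0
  endloop
 endfacet
 facet normal 0.640 0.292 -0.710
  outer loop
   vertex 4.7 3.7 1.8
   vertex 5.0 1.1 1.0
   vertex 3.5 3.9 0.8
  endloop
 endfacet
 facet normal 0.047 0.989 0.141
  outer loop
   vertex 4.7 3.7 1.8
   vertex 3.5 3.9 0.8
   vertex 4.4 3.5 3.3
  endloop
 endfacet
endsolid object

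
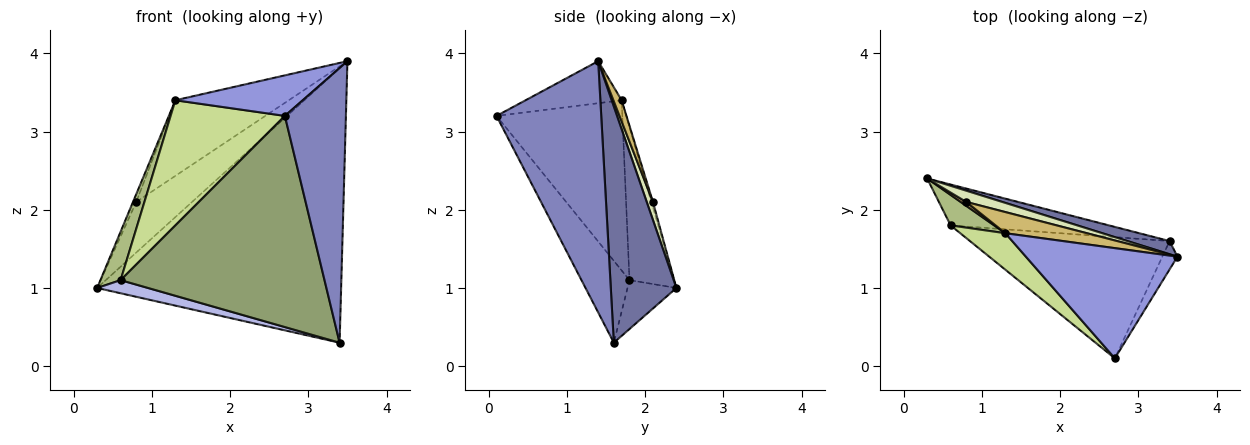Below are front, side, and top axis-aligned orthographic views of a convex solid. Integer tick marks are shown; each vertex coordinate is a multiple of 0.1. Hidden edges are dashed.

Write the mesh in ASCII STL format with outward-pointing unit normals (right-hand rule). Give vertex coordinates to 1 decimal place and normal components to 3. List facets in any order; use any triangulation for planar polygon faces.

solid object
 facet normal 0.259 0.965 0.046
  outer loop
   vertex 3.4 1.6 0.3
   vertex 0.3 2.4 1.0
   vertex 3.5 1.4 3.9
  endloop
 endfacet
 facet normal 0.863 -0.503 -0.052
  outer loop
   vertex 3.4 1.6 0.3
   vertex 3.5 1.4 3.9
   vertex 2.7 0.1 3.2
  endloop
 endfacet
 facet normal -0.252 -0.334 0.908
  outer loop
   vertex 1.3 1.7 3.4
   vertex 2.7 0.1 3.2
   vertex 3.5 1.4 3.9
  endloop
 endfacet
 facet normal -0.282 -0.293 -0.914
  outer loop
   vertex 0.6 1.8 1.1
   vertex 0.3 2.4 1.0
   vertex 3.4 1.6 0.3
  endloop
 endfacet
 facet normal -0.200 -0.850 -0.488
  outer loop
   vertex 0.6 1.8 1.1
   vertex 3.4 1.6 0.3
   vertex 2.7 0.1 3.2
  endloop
 endfacet
 facet normal -0.882 -0.399 0.251
  outer loop
   vertex 0.6 1.8 1.1
   vertex 1.3 1.7 3.4
   vertex 0.3 2.4 1.0
  endloop
 endfacet
 facet normal -0.726 -0.660 0.192
  outer loop
   vertex 0.6 1.8 1.1
   vertex 2.7 0.1 3.2
   vertex 1.3 1.7 3.4
  endloop
 endfacet
 facet normal 0.108 0.970 0.216
  outer loop
   vertex 0.8 2.1 2.1
   vertex 3.5 1.4 3.9
   vertex 0.3 2.4 1.0
  endloop
 endfacet
 facet normal -0.408 0.816 0.408
  outer loop
   vertex 0.8 2.1 2.1
   vertex 0.3 2.4 1.0
   vertex 1.3 1.7 3.4
  endloop
 endfacet
 facet normal 0.070 0.961 0.269
  outer loop
   vertex 0.8 2.1 2.1
   vertex 1.3 1.7 3.4
   vertex 3.5 1.4 3.9
  endloop
 endfacet
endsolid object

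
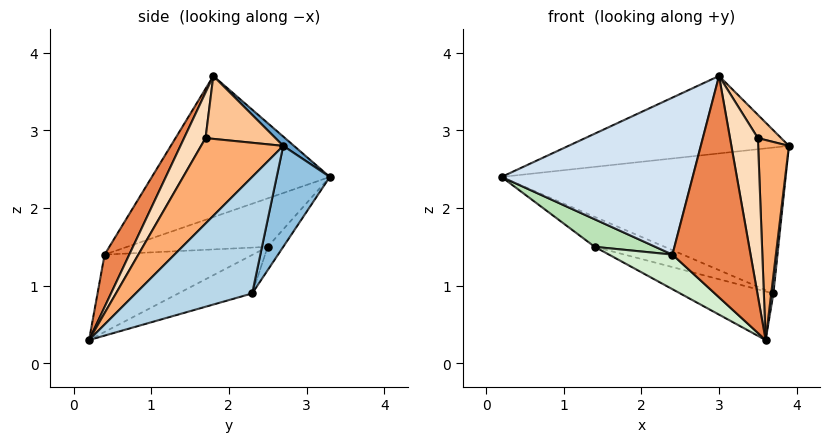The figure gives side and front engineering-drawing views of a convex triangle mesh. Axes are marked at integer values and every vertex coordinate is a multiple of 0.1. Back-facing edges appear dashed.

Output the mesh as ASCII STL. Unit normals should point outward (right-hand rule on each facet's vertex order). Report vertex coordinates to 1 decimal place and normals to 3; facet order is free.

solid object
 facet normal 0.034 0.690 0.723
  outer loop
   vertex 3.0 1.8 3.7
   vertex 3.9 2.7 2.8
   vertex 0.2 3.3 2.4
  endloop
 endfacet
 facet normal 0.179 0.959 -0.221
  outer loop
   vertex 3.7 2.3 0.9
   vertex 0.2 3.3 2.4
   vertex 3.9 2.7 2.8
  endloop
 endfacet
 facet normal 0.995 -0.019 -0.101
  outer loop
   vertex 3.7 2.3 0.9
   vertex 3.9 2.7 2.8
   vertex 3.6 0.2 0.3
  endloop
 endfacet
 facet normal -0.578 -0.621 0.529
  outer loop
   vertex 2.4 0.4 1.4
   vertex 3.0 1.8 3.7
   vertex 0.2 3.3 2.4
  endloop
 endfacet
 facet normal 0.269 -0.852 0.449
  outer loop
   vertex 2.4 0.4 1.4
   vertex 3.6 0.2 0.3
   vertex 3.0 1.8 3.7
  endloop
 endfacet
 facet normal 0.911 -0.341 0.232
  outer loop
   vertex 3.5 1.7 2.9
   vertex 3.6 0.2 0.3
   vertex 3.9 2.7 2.8
  endloop
 endfacet
 facet normal 0.802 -0.267 0.535
  outer loop
   vertex 3.5 1.7 2.9
   vertex 3.9 2.7 2.8
   vertex 3.0 1.8 3.7
  endloop
 endfacet
 facet normal 0.550 -0.714 0.433
  outer loop
   vertex 3.5 1.7 2.9
   vertex 3.0 1.8 3.7
   vertex 3.6 0.2 0.3
  endloop
 endfacet
 facet normal -0.142 0.638 -0.757
  outer loop
   vertex 1.4 2.5 1.5
   vertex 0.2 3.3 2.4
   vertex 3.7 2.3 0.9
  endloop
 endfacet
 facet normal -0.220 0.278 -0.935
  outer loop
   vertex 1.4 2.5 1.5
   vertex 3.7 2.3 0.9
   vertex 3.6 0.2 0.3
  endloop
 endfacet
 facet normal -0.692 -0.298 -0.658
  outer loop
   vertex 1.4 2.5 1.5
   vertex 2.4 0.4 1.4
   vertex 0.2 3.3 2.4
  endloop
 endfacet
 facet normal -0.673 -0.288 -0.682
  outer loop
   vertex 1.4 2.5 1.5
   vertex 3.6 0.2 0.3
   vertex 2.4 0.4 1.4
  endloop
 endfacet
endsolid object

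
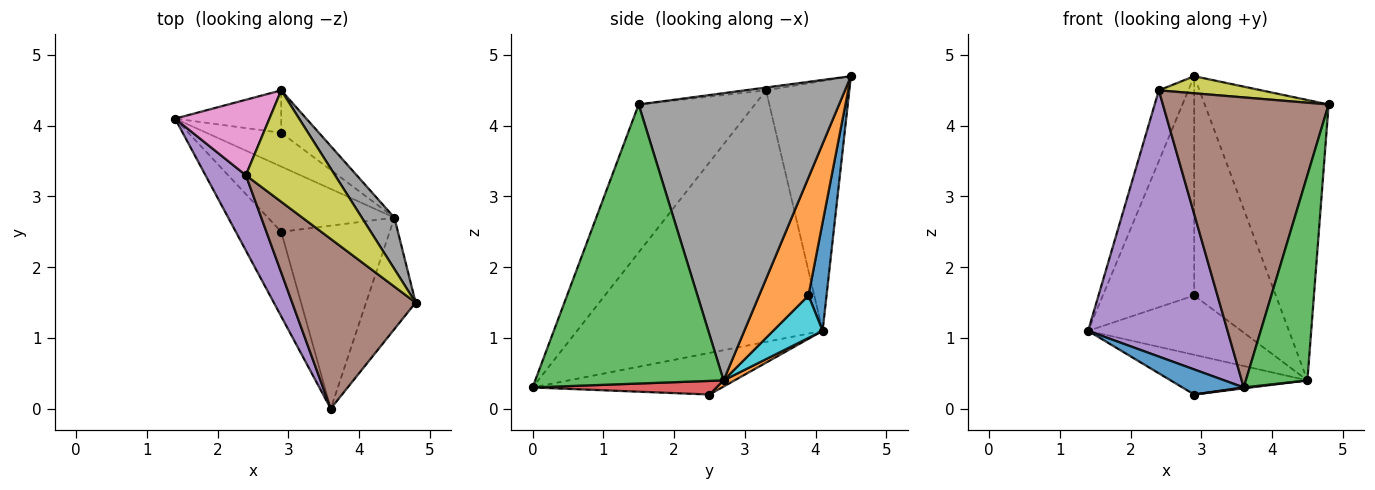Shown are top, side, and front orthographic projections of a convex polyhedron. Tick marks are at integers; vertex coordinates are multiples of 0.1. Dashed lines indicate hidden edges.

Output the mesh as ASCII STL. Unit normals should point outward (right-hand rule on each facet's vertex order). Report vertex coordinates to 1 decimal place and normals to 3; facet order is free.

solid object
 facet normal -0.660 -0.214 -0.720
  outer loop
   vertex 2.9 2.5 0.2
   vertex 3.6 0.0 0.3
   vertex 1.4 4.1 1.1
  endloop
 endfacet
 facet normal 0.042 0.519 -0.854
  outer loop
   vertex 4.5 2.7 0.4
   vertex 2.9 2.5 0.2
   vertex 1.4 4.1 1.1
  endloop
 endfacet
 facet normal 0.937 -0.306 -0.166
  outer loop
   vertex 4.5 2.7 0.4
   vertex 4.8 1.5 4.3
   vertex 3.6 0.0 0.3
  endloop
 endfacet
 facet normal 0.125 -0.005 -0.992
  outer loop
   vertex 4.5 2.7 0.4
   vertex 3.6 0.0 0.3
   vertex 2.9 2.5 0.2
  endloop
 endfacet
 facet normal -0.861 -0.489 0.138
  outer loop
   vertex 2.4 3.3 4.5
   vertex 1.4 4.1 1.1
   vertex 3.6 0.0 0.3
  endloop
 endfacet
 facet normal -0.518 -0.738 0.432
  outer loop
   vertex 2.4 3.3 4.5
   vertex 3.6 0.0 0.3
   vertex 4.8 1.5 4.3
  endloop
 endfacet
 facet normal -0.888 0.314 0.335
  outer loop
   vertex 2.9 4.5 4.7
   vertex 1.4 4.1 1.1
   vertex 2.4 3.3 4.5
  endloop
 endfacet
 facet normal 0.847 0.523 0.096
  outer loop
   vertex 2.9 4.5 4.7
   vertex 4.8 1.5 4.3
   vertex 4.5 2.7 0.4
  endloop
 endfacet
 facet normal -0.031 -0.152 0.988
  outer loop
   vertex 2.9 4.5 4.7
   vertex 2.4 3.3 4.5
   vertex 4.8 1.5 4.3
  endloop
 endfacet
 facet normal 0.270 0.837 -0.476
  outer loop
   vertex 2.9 3.9 1.6
   vertex 4.5 2.7 0.4
   vertex 1.4 4.1 1.1
  endloop
 endfacet
 facet normal 0.191 0.964 -0.187
  outer loop
   vertex 2.9 3.9 1.6
   vertex 1.4 4.1 1.1
   vertex 2.9 4.5 4.7
  endloop
 endfacet
 facet normal 0.511 0.844 -0.163
  outer loop
   vertex 2.9 3.9 1.6
   vertex 2.9 4.5 4.7
   vertex 4.5 2.7 0.4
  endloop
 endfacet
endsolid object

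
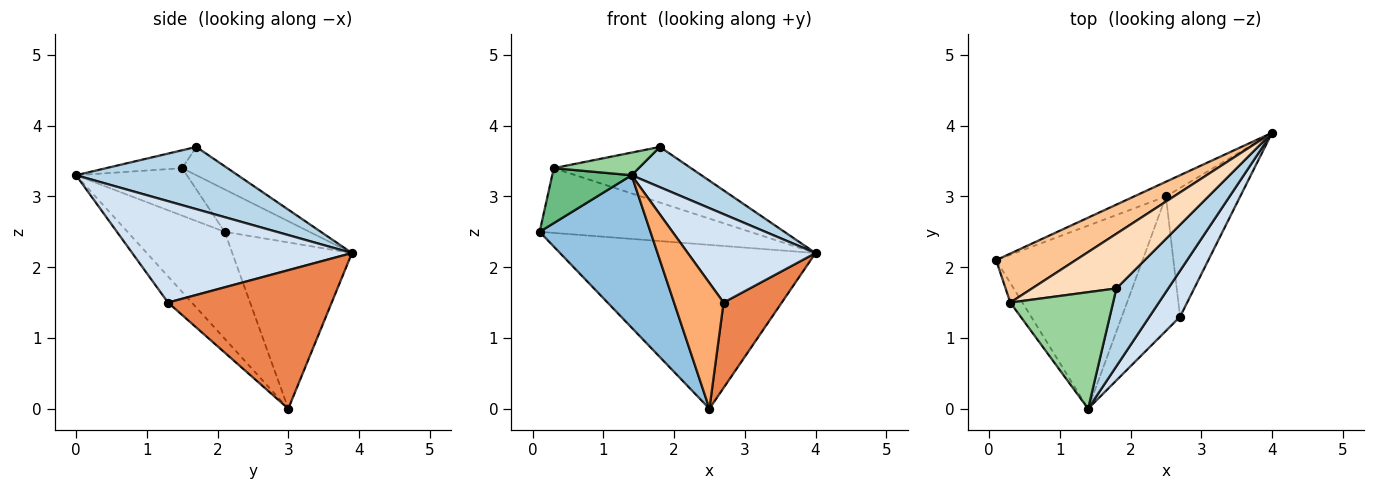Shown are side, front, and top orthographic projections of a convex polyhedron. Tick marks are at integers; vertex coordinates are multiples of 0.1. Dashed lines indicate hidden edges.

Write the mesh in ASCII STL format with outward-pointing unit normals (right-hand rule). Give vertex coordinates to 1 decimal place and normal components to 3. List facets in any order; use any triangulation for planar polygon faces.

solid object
 facet normal -0.423 0.903 -0.081
  outer loop
   vertex 2.5 3.0 0.0
   vertex 0.1 2.1 2.5
   vertex 4.0 3.9 2.2
  endloop
 endfacet
 facet normal -0.489 -0.558 -0.670
  outer loop
   vertex 2.5 3.0 0.0
   vertex 1.4 0.0 3.3
   vertex 0.1 2.1 2.5
  endloop
 endfacet
 facet normal 0.729 -0.315 0.608
  outer loop
   vertex 1.8 1.7 3.7
   vertex 1.4 0.0 3.3
   vertex 4.0 3.9 2.2
  endloop
 endfacet
 facet normal 0.836 -0.486 0.253
  outer loop
   vertex 2.7 1.3 1.5
   vertex 4.0 3.9 2.2
   vertex 1.4 0.0 3.3
  endloop
 endfacet
 facet normal 0.841 -0.299 -0.451
  outer loop
   vertex 2.7 1.3 1.5
   vertex 2.5 3.0 0.0
   vertex 4.0 3.9 2.2
  endloop
 endfacet
 facet normal -0.312 -0.649 -0.694
  outer loop
   vertex 2.7 1.3 1.5
   vertex 1.4 0.0 3.3
   vertex 2.5 3.0 0.0
  endloop
 endfacet
 facet normal -0.306 0.759 0.574
  outer loop
   vertex 0.3 1.5 3.4
   vertex 4.0 3.9 2.2
   vertex 0.1 2.1 2.5
  endloop
 endfacet
 facet normal -0.229 0.694 0.682
  outer loop
   vertex 0.3 1.5 3.4
   vertex 1.8 1.7 3.7
   vertex 4.0 3.9 2.2
  endloop
 endfacet
 facet normal -0.796 -0.570 -0.203
  outer loop
   vertex 0.3 1.5 3.4
   vertex 0.1 2.1 2.5
   vertex 1.4 0.0 3.3
  endloop
 endfacet
 facet normal -0.168 -0.188 0.968
  outer loop
   vertex 0.3 1.5 3.4
   vertex 1.4 0.0 3.3
   vertex 1.8 1.7 3.7
  endloop
 endfacet
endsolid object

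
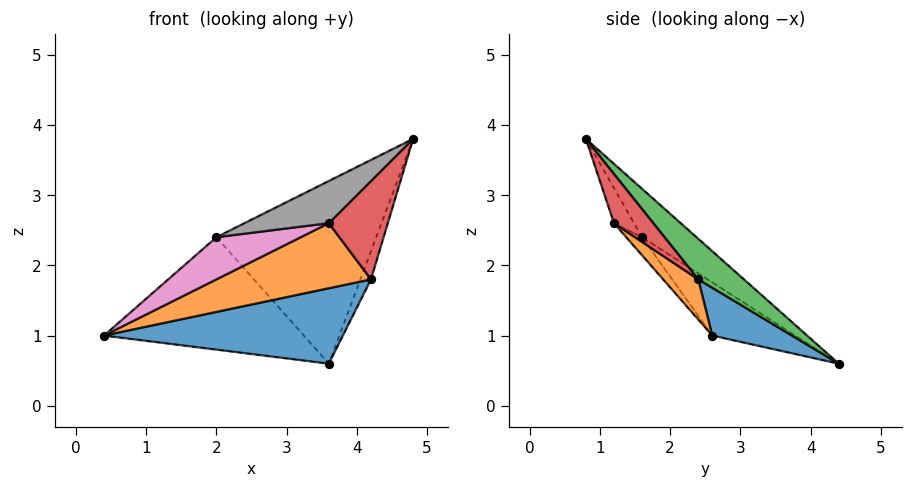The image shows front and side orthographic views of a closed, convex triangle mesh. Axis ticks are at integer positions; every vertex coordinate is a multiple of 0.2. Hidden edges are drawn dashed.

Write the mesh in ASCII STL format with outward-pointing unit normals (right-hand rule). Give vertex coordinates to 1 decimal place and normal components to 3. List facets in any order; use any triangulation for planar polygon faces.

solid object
 facet normal 0.158 -0.473 -0.867
  outer loop
   vertex 4.2 2.4 1.8
   vertex 0.4 2.6 1.0
   vertex 3.6 4.4 0.6
  endloop
 endfacet
 facet normal 0.135 -0.596 -0.792
  outer loop
   vertex 4.2 2.4 1.8
   vertex 3.6 1.2 2.6
   vertex 0.4 2.6 1.0
  endloop
 endfacet
 facet normal 0.968 0.223 -0.112
  outer loop
   vertex 4.2 2.4 1.8
   vertex 3.6 4.4 0.6
   vertex 4.8 0.8 3.8
  endloop
 endfacet
 facet normal 0.426 -0.640 -0.640
  outer loop
   vertex 4.2 2.4 1.8
   vertex 4.8 0.8 3.8
   vertex 3.6 1.2 2.6
  endloop
 endfacet
 facet normal -0.258 0.622 0.739
  outer loop
   vertex 2.0 1.6 2.4
   vertex 3.6 4.4 0.6
   vertex 0.4 2.6 1.0
  endloop
 endfacet
 facet normal -0.208 0.610 0.764
  outer loop
   vertex 2.0 1.6 2.4
   vertex 4.8 0.8 3.8
   vertex 3.6 4.4 0.6
  endloop
 endfacet
 facet normal -0.165 -0.882 -0.441
  outer loop
   vertex 2.0 1.6 2.4
   vertex 0.4 2.6 1.0
   vertex 3.6 1.2 2.6
  endloop
 endfacet
 facet normal -0.231 -0.969 -0.092
  outer loop
   vertex 2.0 1.6 2.4
   vertex 3.6 1.2 2.6
   vertex 4.8 0.8 3.8
  endloop
 endfacet
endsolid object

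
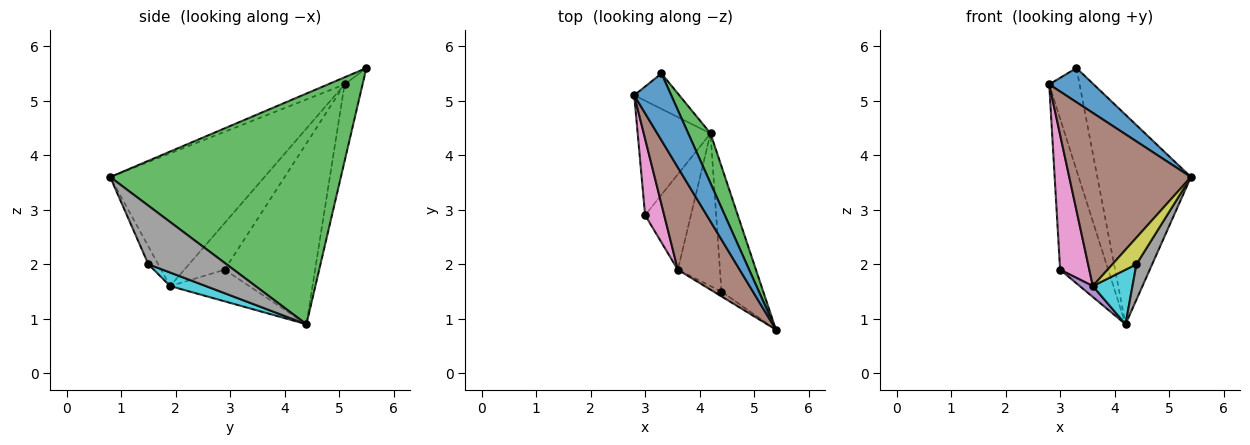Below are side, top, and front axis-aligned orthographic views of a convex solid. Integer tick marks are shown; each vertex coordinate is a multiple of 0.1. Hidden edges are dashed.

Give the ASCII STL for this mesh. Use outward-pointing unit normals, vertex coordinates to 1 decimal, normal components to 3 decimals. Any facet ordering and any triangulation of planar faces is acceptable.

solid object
 facet normal -0.168 -0.449 0.878
  outer loop
   vertex 3.3 5.5 5.6
   vertex 2.8 5.1 5.3
   vertex 5.4 0.8 3.6
  endloop
 endfacet
 facet normal -0.488 0.825 -0.286
  outer loop
   vertex 3.3 5.5 5.6
   vertex 4.2 4.4 0.9
   vertex 2.8 5.1 5.3
  endloop
 endfacet
 facet normal 0.923 0.374 0.089
  outer loop
   vertex 3.3 5.5 5.6
   vertex 5.4 0.8 3.6
   vertex 4.2 4.4 0.9
  endloop
 endfacet
 facet normal -0.832 0.442 -0.335
  outer loop
   vertex 3.0 2.9 1.9
   vertex 2.8 5.1 5.3
   vertex 4.2 4.4 0.9
  endloop
 endfacet
 facet normal -0.566 -0.094 -0.819
  outer loop
   vertex 3.6 1.9 1.6
   vertex 3.0 2.9 1.9
   vertex 4.2 4.4 0.9
  endloop
 endfacet
 facet normal -0.737 -0.582 0.344
  outer loop
   vertex 3.6 1.9 1.6
   vertex 5.4 0.8 3.6
   vertex 2.8 5.1 5.3
  endloop
 endfacet
 facet normal -0.769 -0.556 0.314
  outer loop
   vertex 3.6 1.9 1.6
   vertex 2.8 5.1 5.3
   vertex 3.0 2.9 1.9
  endloop
 endfacet
 facet normal 0.803 -0.162 -0.573
  outer loop
   vertex 4.4 1.5 2.0
   vertex 4.2 4.4 0.9
   vertex 5.4 0.8 3.6
  endloop
 endfacet
 facet normal -0.373 -0.913 -0.166
  outer loop
   vertex 4.4 1.5 2.0
   vertex 5.4 0.8 3.6
   vertex 3.6 1.9 1.6
  endloop
 endfacet
 facet normal 0.290 -0.322 -0.901
  outer loop
   vertex 4.4 1.5 2.0
   vertex 3.6 1.9 1.6
   vertex 4.2 4.4 0.9
  endloop
 endfacet
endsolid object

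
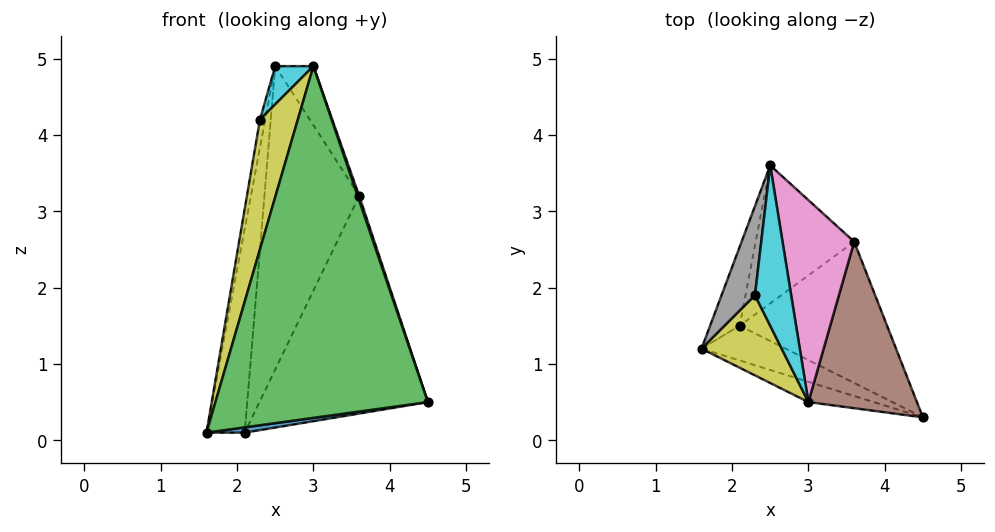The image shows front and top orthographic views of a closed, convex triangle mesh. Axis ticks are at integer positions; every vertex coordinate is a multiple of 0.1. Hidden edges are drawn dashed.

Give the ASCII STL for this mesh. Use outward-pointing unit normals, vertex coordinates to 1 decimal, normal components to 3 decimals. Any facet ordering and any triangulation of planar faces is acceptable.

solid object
 facet normal 0.090 -0.149 -0.985
  outer loop
   vertex 2.1 1.5 0.1
   vertex 4.5 0.3 0.5
   vertex 1.6 1.2 0.1
  endloop
 endfacet
 facet normal -0.488 0.814 -0.315
  outer loop
   vertex 2.1 1.5 0.1
   vertex 1.6 1.2 0.1
   vertex 2.5 3.6 4.9
  endloop
 endfacet
 facet normal -0.289 -0.956 -0.055
  outer loop
   vertex 3.0 0.5 4.9
   vertex 1.6 1.2 0.1
   vertex 4.5 0.3 0.5
  endloop
 endfacet
 facet normal 0.454 0.747 -0.485
  outer loop
   vertex 3.6 2.6 3.2
   vertex 4.5 0.3 0.5
   vertex 2.1 1.5 0.1
  endloop
 endfacet
 facet normal 0.185 0.895 -0.407
  outer loop
   vertex 3.6 2.6 3.2
   vertex 2.1 1.5 0.1
   vertex 2.5 3.6 4.9
  endloop
 endfacet
 facet normal 0.946 -0.009 0.323
  outer loop
   vertex 3.6 2.6 3.2
   vertex 3.0 0.5 4.9
   vertex 4.5 0.3 0.5
  endloop
 endfacet
 facet normal 0.867 0.140 0.479
  outer loop
   vertex 3.6 2.6 3.2
   vertex 2.5 3.6 4.9
   vertex 3.0 0.5 4.9
  endloop
 endfacet
 facet normal -0.986 0.050 0.160
  outer loop
   vertex 2.3 1.9 4.2
   vertex 2.5 3.6 4.9
   vertex 1.6 1.2 0.1
  endloop
 endfacet
 facet normal -0.912 -0.349 0.215
  outer loop
   vertex 2.3 1.9 4.2
   vertex 1.6 1.2 0.1
   vertex 3.0 0.5 4.9
  endloop
 endfacet
 facet normal -0.821 -0.132 0.556
  outer loop
   vertex 2.3 1.9 4.2
   vertex 3.0 0.5 4.9
   vertex 2.5 3.6 4.9
  endloop
 endfacet
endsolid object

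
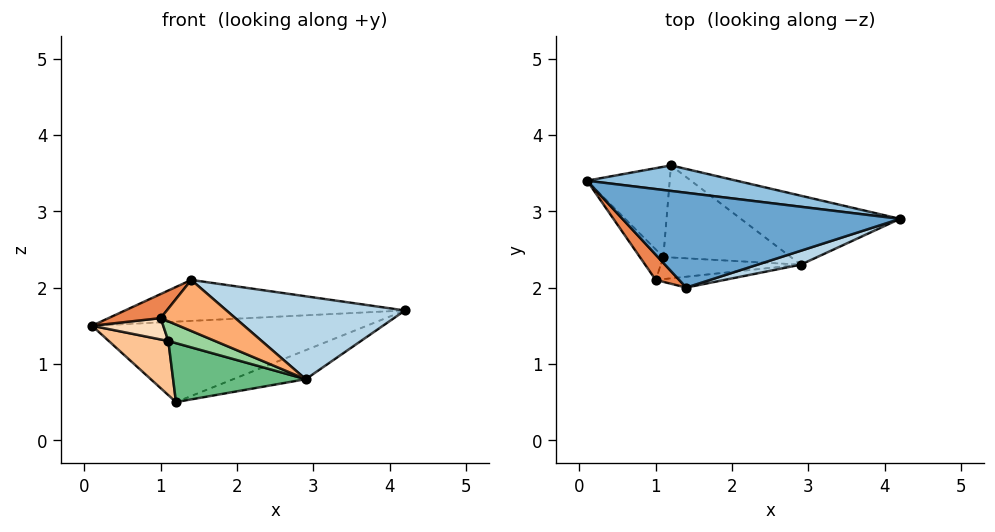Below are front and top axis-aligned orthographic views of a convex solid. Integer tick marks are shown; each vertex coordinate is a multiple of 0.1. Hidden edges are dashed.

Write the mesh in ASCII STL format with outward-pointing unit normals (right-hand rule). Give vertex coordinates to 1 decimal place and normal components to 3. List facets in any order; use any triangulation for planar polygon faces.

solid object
 facet normal 0.004 0.397 0.918
  outer loop
   vertex 1.4 2.0 2.1
   vertex 4.2 2.9 1.7
   vertex 0.1 3.4 1.5
  endloop
 endfacet
 facet normal 0.101 0.948 0.301
  outer loop
   vertex 1.2 3.6 0.5
   vertex 0.1 3.4 1.5
   vertex 4.2 2.9 1.7
  endloop
 endfacet
 facet normal 0.322 -0.934 0.157
  outer loop
   vertex 2.9 2.3 0.8
   vertex 4.2 2.9 1.7
   vertex 1.4 2.0 2.1
  endloop
 endfacet
 facet normal 0.417 0.352 -0.838
  outer loop
   vertex 2.9 2.3 0.8
   vertex 1.2 3.6 0.5
   vertex 4.2 2.9 1.7
  endloop
 endfacet
 facet normal -0.733 -0.469 0.492
  outer loop
   vertex 1.0 2.1 1.6
   vertex 1.4 2.0 2.1
   vertex 0.1 3.4 1.5
  endloop
 endfacet
 facet normal 0.015 -0.978 -0.208
  outer loop
   vertex 1.0 2.1 1.6
   vertex 2.9 2.3 0.8
   vertex 1.4 2.0 2.1
  endloop
 endfacet
 facet normal -0.566 -0.424 -0.707
  outer loop
   vertex 1.1 2.4 1.3
   vertex 0.1 3.4 1.5
   vertex 1.2 3.6 0.5
  endloop
 endfacet
 facet normal -0.593 -0.462 -0.659
  outer loop
   vertex 1.1 2.4 1.3
   vertex 1.0 2.1 1.6
   vertex 0.1 3.4 1.5
  endloop
 endfacet
 facet normal -0.255 -0.522 -0.814
  outer loop
   vertex 1.1 2.4 1.3
   vertex 1.2 3.6 0.5
   vertex 2.9 2.3 0.8
  endloop
 endfacet
 facet normal -0.237 -0.646 -0.725
  outer loop
   vertex 1.1 2.4 1.3
   vertex 2.9 2.3 0.8
   vertex 1.0 2.1 1.6
  endloop
 endfacet
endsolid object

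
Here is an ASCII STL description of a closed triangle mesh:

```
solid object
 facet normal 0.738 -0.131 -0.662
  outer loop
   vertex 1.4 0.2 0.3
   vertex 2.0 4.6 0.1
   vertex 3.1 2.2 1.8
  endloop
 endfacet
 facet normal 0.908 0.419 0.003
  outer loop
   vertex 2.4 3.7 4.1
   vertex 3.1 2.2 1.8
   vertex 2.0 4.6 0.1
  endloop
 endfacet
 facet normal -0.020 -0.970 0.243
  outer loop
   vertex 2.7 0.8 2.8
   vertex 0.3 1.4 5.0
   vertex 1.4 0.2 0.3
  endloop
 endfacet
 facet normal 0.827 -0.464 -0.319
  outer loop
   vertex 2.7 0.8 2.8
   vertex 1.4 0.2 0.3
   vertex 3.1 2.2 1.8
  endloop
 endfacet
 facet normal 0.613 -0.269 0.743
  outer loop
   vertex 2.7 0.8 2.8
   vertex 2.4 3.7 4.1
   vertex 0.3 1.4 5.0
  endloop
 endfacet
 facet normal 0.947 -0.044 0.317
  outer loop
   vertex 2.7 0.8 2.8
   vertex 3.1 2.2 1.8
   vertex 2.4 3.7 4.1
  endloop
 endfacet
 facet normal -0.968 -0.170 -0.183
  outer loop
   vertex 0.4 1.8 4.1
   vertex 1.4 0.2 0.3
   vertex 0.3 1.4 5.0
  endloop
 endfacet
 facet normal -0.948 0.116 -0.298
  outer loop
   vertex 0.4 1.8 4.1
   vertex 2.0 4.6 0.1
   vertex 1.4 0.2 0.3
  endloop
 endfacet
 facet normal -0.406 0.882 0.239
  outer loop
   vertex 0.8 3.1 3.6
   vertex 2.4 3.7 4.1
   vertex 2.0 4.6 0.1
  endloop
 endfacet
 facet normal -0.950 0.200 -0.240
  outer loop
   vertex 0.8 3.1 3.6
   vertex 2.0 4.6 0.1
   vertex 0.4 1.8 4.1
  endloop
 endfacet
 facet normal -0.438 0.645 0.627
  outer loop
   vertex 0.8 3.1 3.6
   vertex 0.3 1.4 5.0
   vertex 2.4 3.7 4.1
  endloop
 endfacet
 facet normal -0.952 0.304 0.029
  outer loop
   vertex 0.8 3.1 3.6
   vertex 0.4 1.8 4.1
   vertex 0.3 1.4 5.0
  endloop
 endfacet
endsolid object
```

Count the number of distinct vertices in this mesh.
8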